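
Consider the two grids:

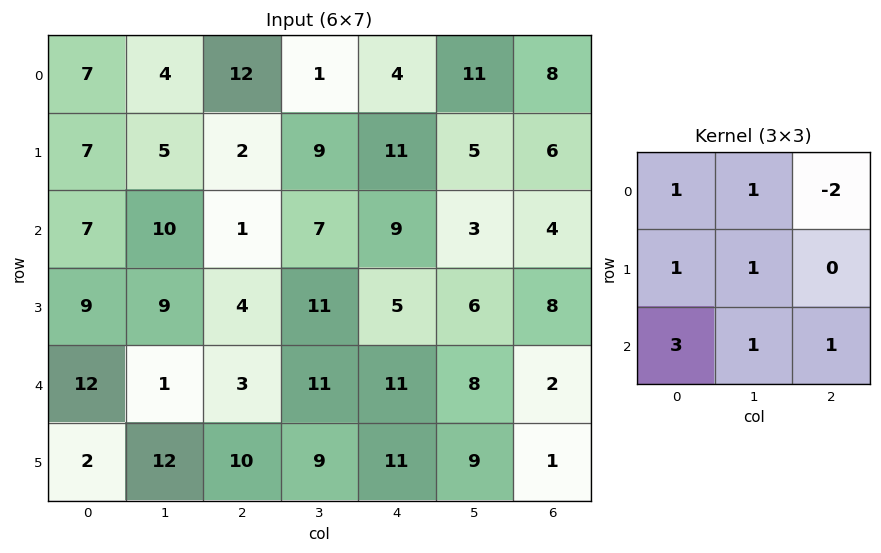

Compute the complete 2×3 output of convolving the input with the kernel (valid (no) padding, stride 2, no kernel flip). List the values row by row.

31 35 49
73 36 58

Output[0,0]: The receptive field on the input at this output position is [7 4 12 / 7 5 2 / 7 10 1]. Elementwise product with the kernel and sum: 7·1 + 4·1 + 12·-2 + 7·1 + 5·1 + 7·3 + 10·1 + 1·1.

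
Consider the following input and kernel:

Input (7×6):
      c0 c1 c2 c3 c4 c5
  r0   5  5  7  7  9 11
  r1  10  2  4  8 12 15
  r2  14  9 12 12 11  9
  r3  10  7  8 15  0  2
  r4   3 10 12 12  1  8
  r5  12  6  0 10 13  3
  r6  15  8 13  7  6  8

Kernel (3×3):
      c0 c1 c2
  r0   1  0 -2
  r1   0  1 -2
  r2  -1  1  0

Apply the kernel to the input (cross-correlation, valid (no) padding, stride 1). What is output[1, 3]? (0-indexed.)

The receptive field on the input at this output position is [8 12 15 / 12 11 9 / 15 0 2]. Elementwise product with the kernel and sum: 8·1 + 15·-2 + 11·1 + 9·-2 + 15·-1 + 0·1.

-44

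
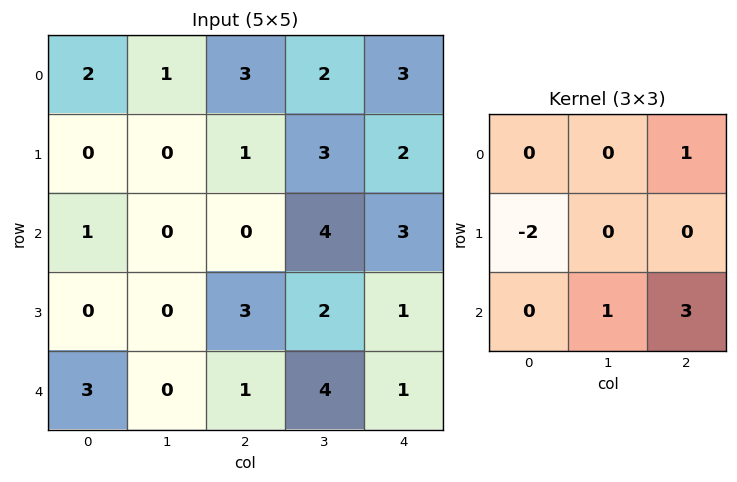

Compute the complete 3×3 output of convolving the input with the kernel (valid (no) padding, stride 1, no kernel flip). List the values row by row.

3 14 14
8 12 7
3 17 4

Output[0,0]: The receptive field on the input at this output position is [2 1 3 / 0 0 1 / 1 0 0]. Elementwise product with the kernel and sum: 3·1 + 0·-2 + 0·1 + 0·3.
Output[0,1]: The receptive field on the input at this output position is [1 3 2 / 0 1 3 / 0 0 4]. Elementwise product with the kernel and sum: 2·1 + 0·-2 + 0·1 + 4·3.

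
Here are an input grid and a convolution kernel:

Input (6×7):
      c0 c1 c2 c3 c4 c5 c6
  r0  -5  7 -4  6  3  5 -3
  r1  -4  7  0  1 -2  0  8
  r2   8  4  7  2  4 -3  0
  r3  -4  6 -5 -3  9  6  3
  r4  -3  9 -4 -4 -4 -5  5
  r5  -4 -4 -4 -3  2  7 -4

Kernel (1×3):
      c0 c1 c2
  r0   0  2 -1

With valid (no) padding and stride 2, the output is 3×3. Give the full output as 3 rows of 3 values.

Output[0,0]: The receptive field on the input at this output position is [-5 7 -4]. Elementwise product with the kernel and sum: 7·2 + -4·-1.
Output[0,1]: The receptive field on the input at this output position is [-4 6 3]. Elementwise product with the kernel and sum: 6·2 + 3·-1.

18 9 13
1 0 -6
22 -4 -15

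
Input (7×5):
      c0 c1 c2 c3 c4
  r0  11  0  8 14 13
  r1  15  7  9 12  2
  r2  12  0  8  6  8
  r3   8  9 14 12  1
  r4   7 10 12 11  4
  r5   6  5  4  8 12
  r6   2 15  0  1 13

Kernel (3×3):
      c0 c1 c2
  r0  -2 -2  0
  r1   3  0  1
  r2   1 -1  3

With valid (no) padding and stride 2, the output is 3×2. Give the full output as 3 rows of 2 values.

Output[0,0]: The receptive field on the input at this output position is [11 0 8 / 15 7 9 / 12 0 8]. Elementwise product with the kernel and sum: 11·-2 + 0·-2 + 15·3 + 9·1 + 12·1 + 0·-1 + 8·3.
Output[0,1]: The receptive field on the input at this output position is [8 14 13 / 9 12 2 / 8 6 8]. Elementwise product with the kernel and sum: 8·-2 + 14·-2 + 9·3 + 2·1 + 8·1 + 6·-1 + 8·3.

68 11
47 28
-25 16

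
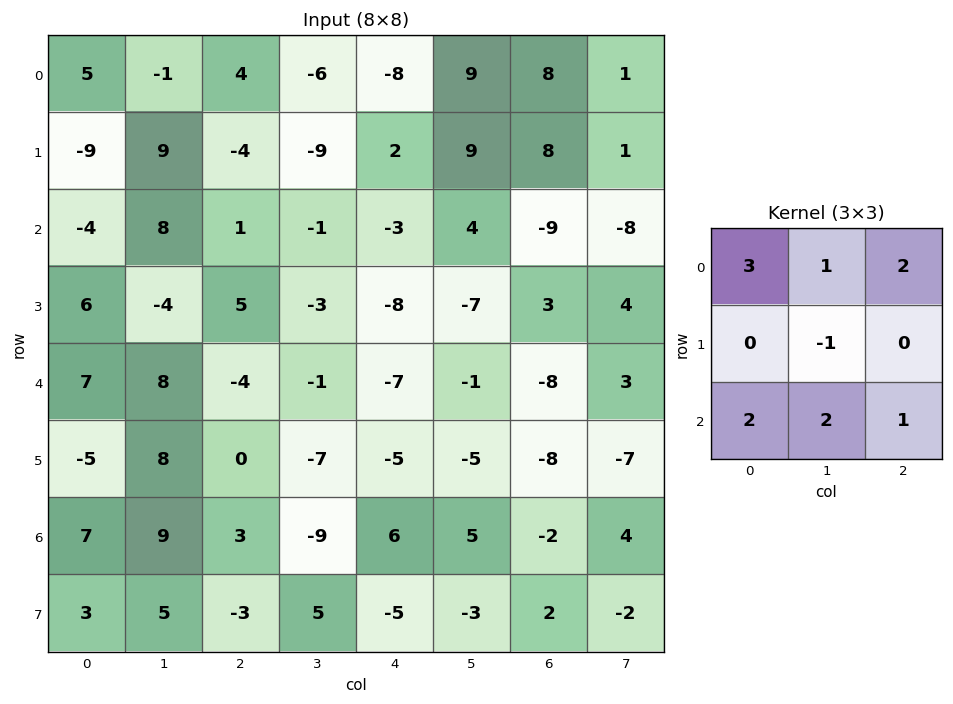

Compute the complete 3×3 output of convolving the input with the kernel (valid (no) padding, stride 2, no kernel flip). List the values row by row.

Output[0,0]: The receptive field on the input at this output position is [5 -1 4 / -9 9 -4 / -4 8 1]. Elementwise product with the kernel and sum: 5·3 + -1·1 + 4·2 + 9·-1 + -4·2 + 8·2 + 1·1.

22 -4 -15
28 -18 -40
48 -26 -13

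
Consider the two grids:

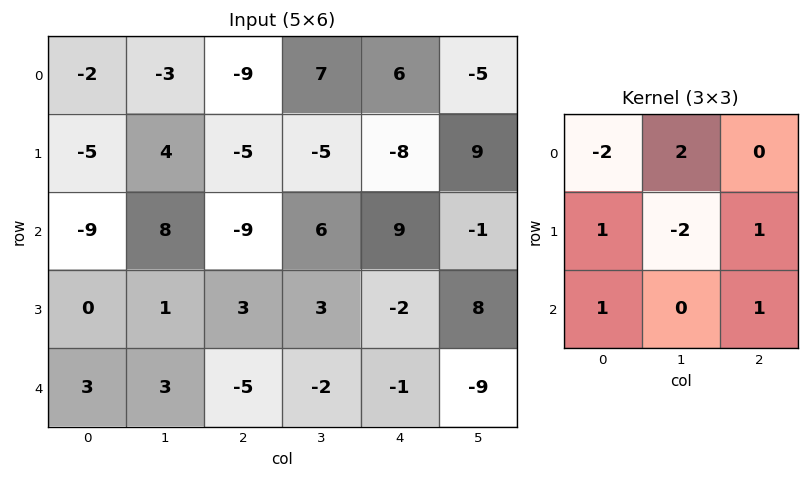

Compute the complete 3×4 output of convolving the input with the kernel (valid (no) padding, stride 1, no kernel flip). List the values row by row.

Output[0,0]: The receptive field on the input at this output position is [-2 -3 -9 / -5 4 -5 / -9 8 -9]. Elementwise product with the kernel and sum: -2·-2 + -3·2 + -5·1 + 4·-2 + -5·1 + -9·1 + -9·1.
Output[0,1]: The receptive field on the input at this output position is [-3 -9 7 / 4 -5 -5 / 8 -9 6]. Elementwise product with the kernel and sum: -3·-2 + -9·2 + 4·1 + -5·-2 + -5·1 + 8·1 + 6·1.

-38 11 29 23
-13 18 -11 -8
33 -35 19 10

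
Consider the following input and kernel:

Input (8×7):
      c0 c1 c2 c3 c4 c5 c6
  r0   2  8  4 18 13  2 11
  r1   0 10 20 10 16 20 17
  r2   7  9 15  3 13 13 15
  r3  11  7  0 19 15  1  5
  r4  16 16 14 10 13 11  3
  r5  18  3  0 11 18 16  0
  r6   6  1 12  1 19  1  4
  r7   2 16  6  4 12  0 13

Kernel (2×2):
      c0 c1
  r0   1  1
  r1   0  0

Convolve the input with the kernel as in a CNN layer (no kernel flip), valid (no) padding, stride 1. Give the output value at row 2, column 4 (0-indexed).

The receptive field on the input at this output position is [13 13 / 15 1]. Elementwise product with the kernel and sum: 13·1 + 13·1.

26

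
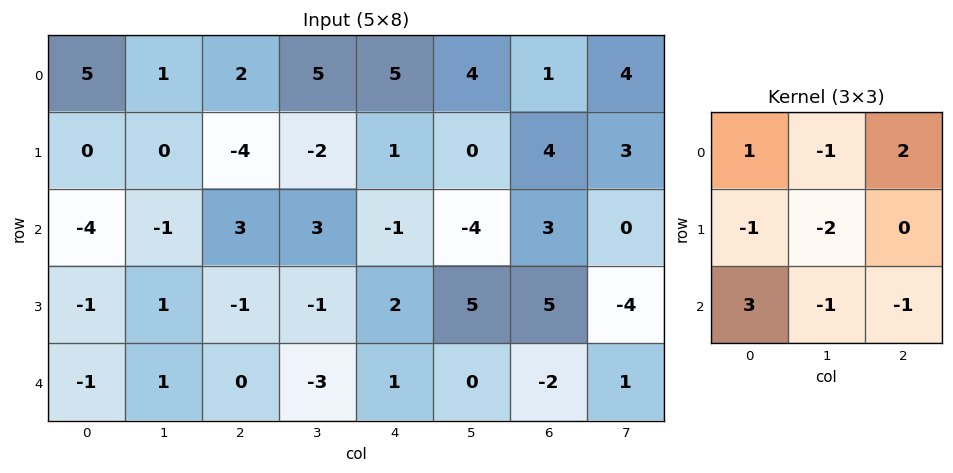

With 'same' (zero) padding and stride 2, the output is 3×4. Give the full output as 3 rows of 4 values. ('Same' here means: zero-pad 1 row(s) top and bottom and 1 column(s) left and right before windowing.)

Output[0,0]: The receptive field on the zero-padded input at this output position is [0 0 0 / 0 5 1 / 0 0 0]. Elementwise product with the kernel and sum: 0·1 + 0·-1 + 0·2 + 0·-1 + 5·-2 + 0·3 + 0·-1 + 0·-1.

-10 1 -22 -13
8 0 -14 14
5 -1 8 -4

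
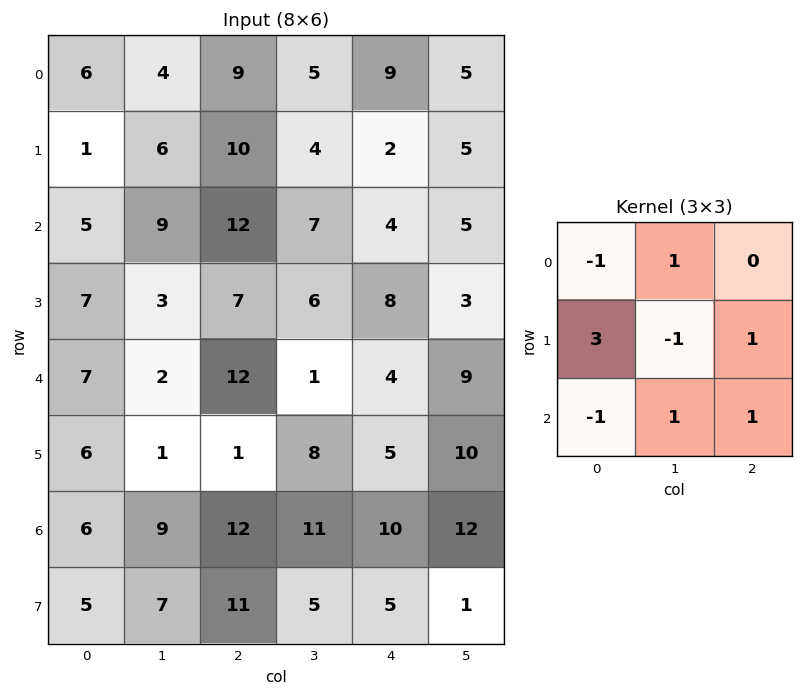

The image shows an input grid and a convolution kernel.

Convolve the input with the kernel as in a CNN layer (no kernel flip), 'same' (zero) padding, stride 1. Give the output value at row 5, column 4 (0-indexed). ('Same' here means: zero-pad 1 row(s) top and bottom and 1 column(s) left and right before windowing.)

The receptive field on the zero-padded input at this output position is [1 4 9 / 8 5 10 / 11 10 12]. Elementwise product with the kernel and sum: 1·-1 + 4·1 + 8·3 + 5·-1 + 10·1 + 11·-1 + 10·1 + 12·1.

43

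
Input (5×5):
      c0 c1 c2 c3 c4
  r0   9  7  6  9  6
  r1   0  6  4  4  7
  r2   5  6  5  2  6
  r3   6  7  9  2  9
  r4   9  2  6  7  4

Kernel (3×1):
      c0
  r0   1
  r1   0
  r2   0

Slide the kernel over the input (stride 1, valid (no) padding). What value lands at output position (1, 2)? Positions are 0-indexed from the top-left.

4

The receptive field on the input at this output position is [4 / 5 / 9]. Elementwise product with the kernel and sum: 4·1.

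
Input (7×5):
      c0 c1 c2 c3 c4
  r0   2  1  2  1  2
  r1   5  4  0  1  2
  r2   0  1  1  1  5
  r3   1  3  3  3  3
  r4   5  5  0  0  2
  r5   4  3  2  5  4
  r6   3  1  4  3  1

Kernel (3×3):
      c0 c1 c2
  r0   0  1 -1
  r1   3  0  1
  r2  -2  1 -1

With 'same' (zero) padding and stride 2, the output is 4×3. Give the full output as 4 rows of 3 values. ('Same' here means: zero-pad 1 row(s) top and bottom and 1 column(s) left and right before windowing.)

2 -5 3
0 -3 2
4 6 -3
2 3 13

Output[0,0]: The receptive field on the zero-padded input at this output position is [0 0 0 / 0 2 1 / 0 5 4]. Elementwise product with the kernel and sum: 0·1 + 0·-1 + 0·3 + 1·1 + 0·-2 + 5·1 + 4·-1.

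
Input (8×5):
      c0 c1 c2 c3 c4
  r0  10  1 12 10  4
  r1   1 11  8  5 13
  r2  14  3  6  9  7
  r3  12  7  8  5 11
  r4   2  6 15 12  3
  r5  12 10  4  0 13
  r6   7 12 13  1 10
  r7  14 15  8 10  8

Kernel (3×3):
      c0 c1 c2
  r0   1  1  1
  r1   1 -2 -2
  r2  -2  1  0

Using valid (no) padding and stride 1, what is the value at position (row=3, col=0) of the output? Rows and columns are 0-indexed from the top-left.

-27

The receptive field on the input at this output position is [12 7 8 / 2 6 15 / 12 10 4]. Elementwise product with the kernel and sum: 12·1 + 7·1 + 8·1 + 2·1 + 6·-2 + 15·-2 + 12·-2 + 10·1.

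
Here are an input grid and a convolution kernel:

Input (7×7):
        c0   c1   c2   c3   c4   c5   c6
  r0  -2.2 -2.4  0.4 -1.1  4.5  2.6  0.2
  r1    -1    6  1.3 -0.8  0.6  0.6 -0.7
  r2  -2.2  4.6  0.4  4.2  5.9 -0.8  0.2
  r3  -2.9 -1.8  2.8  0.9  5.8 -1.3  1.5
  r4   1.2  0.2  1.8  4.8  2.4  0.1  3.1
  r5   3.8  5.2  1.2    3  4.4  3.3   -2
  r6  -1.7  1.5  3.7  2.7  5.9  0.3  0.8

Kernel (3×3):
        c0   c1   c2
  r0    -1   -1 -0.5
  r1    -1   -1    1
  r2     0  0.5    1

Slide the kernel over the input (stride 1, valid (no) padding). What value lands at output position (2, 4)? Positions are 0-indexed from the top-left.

The receptive field on the input at this output position is [5.9 -0.8 0.2 / 5.8 -1.3 1.5 / 2.4 0.1 3.1]. Elementwise product with the kernel and sum: 5.9·-1 + -0.8·-1 + 0.2·-0.5 + 5.8·-1 + -1.3·-1 + 1.5·1 + 0.1·0.5 + 3.1·1.

-5.05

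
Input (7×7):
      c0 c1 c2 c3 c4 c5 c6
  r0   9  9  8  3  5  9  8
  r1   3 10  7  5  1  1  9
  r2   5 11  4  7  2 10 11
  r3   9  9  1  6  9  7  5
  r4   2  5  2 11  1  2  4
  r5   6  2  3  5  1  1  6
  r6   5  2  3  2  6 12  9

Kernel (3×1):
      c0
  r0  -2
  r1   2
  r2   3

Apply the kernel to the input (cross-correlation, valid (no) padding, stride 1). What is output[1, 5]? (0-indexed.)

The receptive field on the input at this output position is [1 / 10 / 7]. Elementwise product with the kernel and sum: 1·-2 + 10·2 + 7·3.

39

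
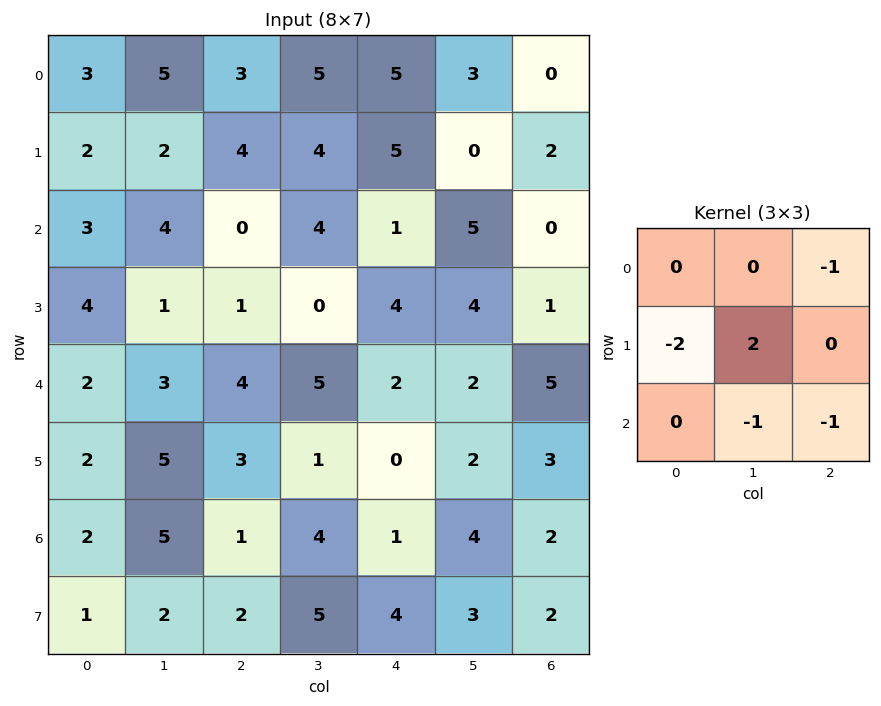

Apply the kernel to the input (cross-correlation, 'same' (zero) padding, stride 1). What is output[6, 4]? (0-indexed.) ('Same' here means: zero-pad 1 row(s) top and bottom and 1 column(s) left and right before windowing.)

-15

The receptive field on the zero-padded input at this output position is [1 0 2 / 4 1 4 / 5 4 3]. Elementwise product with the kernel and sum: 2·-1 + 4·-2 + 1·2 + 4·-1 + 3·-1.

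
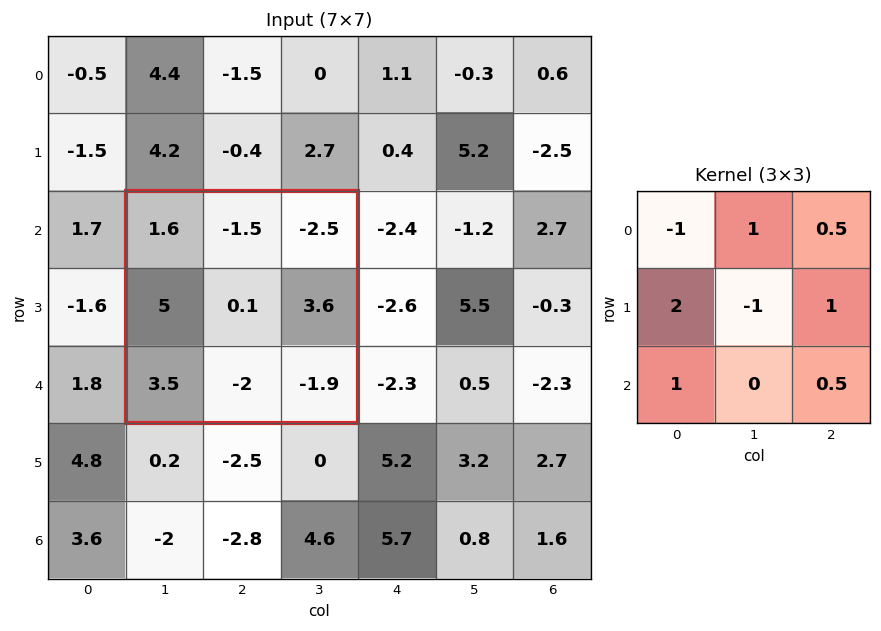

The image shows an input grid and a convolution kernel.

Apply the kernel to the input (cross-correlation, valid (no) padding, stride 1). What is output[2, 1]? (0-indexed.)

The receptive field on the input at this output position is [1.6 -1.5 -2.5 / 5 0.1 3.6 / 3.5 -2 -1.9]. Elementwise product with the kernel and sum: 1.6·-1 + -1.5·1 + -2.5·0.5 + 5·2 + 0.1·-1 + 3.6·1 + 3.5·1 + -1.9·0.5.

11.7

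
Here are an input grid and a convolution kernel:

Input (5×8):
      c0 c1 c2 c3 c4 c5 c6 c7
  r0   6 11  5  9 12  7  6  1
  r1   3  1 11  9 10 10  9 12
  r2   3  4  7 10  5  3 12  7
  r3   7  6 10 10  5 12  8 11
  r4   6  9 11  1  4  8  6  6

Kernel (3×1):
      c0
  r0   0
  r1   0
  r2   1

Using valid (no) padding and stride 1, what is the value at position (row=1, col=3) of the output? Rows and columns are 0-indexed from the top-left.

The receptive field on the input at this output position is [9 / 10 / 10]. Elementwise product with the kernel and sum: 10·1.

10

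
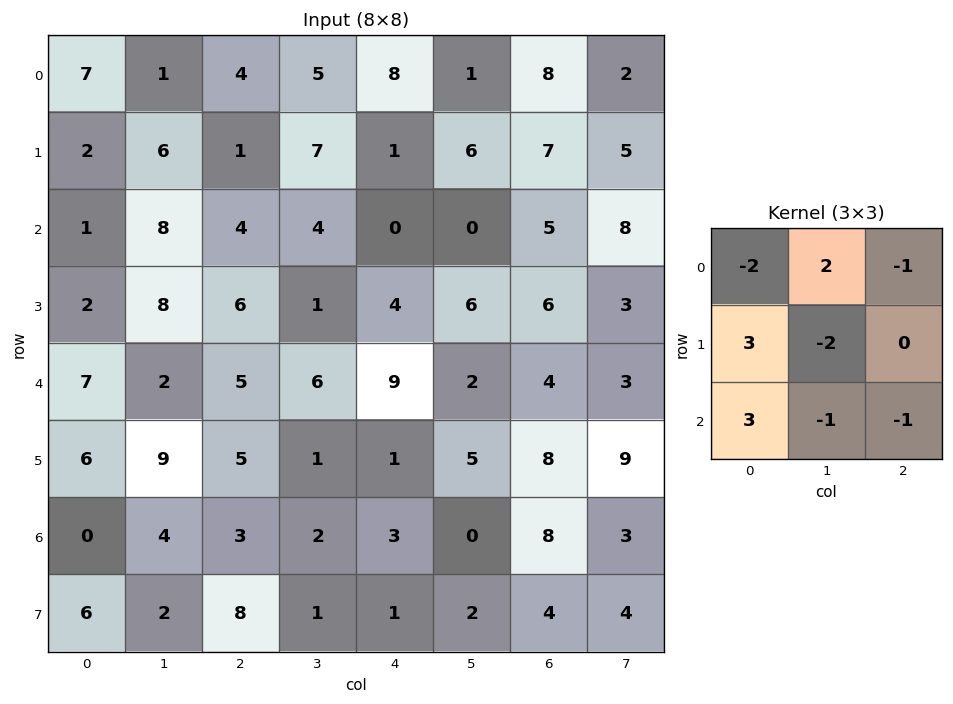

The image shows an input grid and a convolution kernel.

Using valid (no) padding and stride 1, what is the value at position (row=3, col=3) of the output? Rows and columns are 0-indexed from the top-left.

The receptive field on the input at this output position is [1 4 6 / 6 9 2 / 1 1 5]. Elementwise product with the kernel and sum: 1·-2 + 4·2 + 6·-1 + 6·3 + 9·-2 + 1·3 + 1·-1 + 5·-1.

-3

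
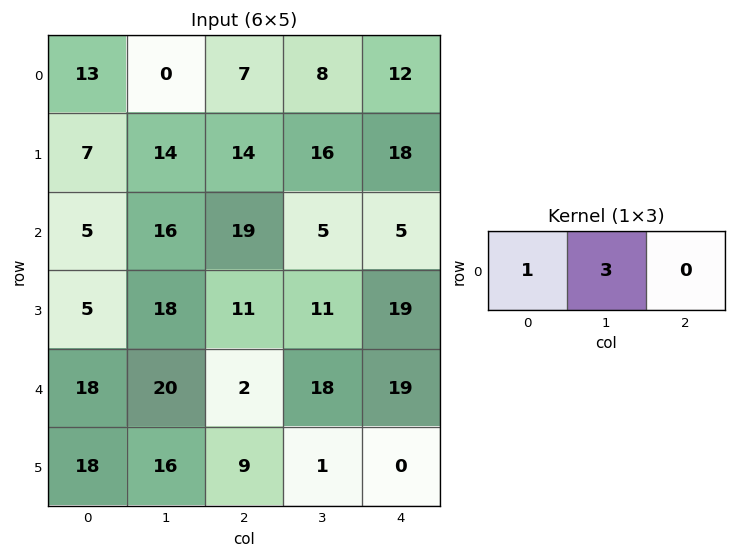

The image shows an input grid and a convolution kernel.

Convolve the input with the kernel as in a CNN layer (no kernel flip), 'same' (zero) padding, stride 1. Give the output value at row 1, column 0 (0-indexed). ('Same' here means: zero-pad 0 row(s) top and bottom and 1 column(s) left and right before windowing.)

21

The receptive field on the zero-padded input at this output position is [0 7 14]. Elementwise product with the kernel and sum: 0·1 + 7·3.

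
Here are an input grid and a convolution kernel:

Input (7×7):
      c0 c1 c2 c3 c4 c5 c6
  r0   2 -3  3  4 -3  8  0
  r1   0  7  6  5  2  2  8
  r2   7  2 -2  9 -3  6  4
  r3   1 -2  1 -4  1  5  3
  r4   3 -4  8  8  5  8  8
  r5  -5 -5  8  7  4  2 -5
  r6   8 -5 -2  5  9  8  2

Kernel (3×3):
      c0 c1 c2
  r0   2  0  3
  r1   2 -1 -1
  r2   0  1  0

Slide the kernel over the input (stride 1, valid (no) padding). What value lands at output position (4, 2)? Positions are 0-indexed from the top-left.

The receptive field on the input at this output position is [8 8 5 / 8 7 4 / -2 5 9]. Elementwise product with the kernel and sum: 8·2 + 5·3 + 8·2 + 7·-1 + 4·-1 + 5·1.

41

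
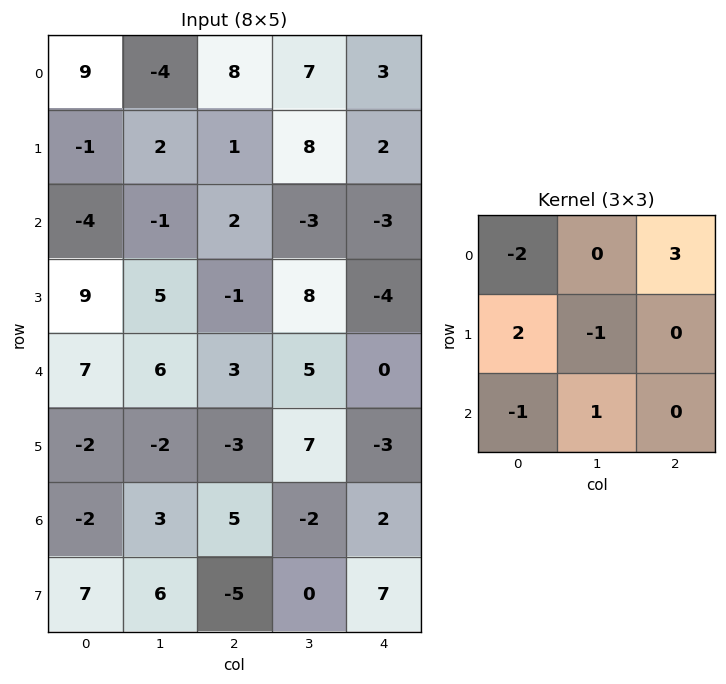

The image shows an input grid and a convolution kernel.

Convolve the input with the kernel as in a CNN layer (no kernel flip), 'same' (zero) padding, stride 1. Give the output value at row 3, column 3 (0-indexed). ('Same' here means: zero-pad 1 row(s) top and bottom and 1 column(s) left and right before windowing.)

-21

The receptive field on the zero-padded input at this output position is [2 -3 -3 / -1 8 -4 / 3 5 0]. Elementwise product with the kernel and sum: 2·-2 + -3·3 + -1·2 + 8·-1 + 3·-1 + 5·1.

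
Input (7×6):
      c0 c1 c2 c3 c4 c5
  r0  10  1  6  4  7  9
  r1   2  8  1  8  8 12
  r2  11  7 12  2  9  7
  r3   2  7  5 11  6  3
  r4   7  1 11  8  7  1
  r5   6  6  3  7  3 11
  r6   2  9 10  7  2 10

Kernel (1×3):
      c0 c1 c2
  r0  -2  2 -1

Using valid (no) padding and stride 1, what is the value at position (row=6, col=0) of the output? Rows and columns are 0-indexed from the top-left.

The receptive field on the input at this output position is [2 9 10]. Elementwise product with the kernel and sum: 2·-2 + 9·2 + 10·-1.

4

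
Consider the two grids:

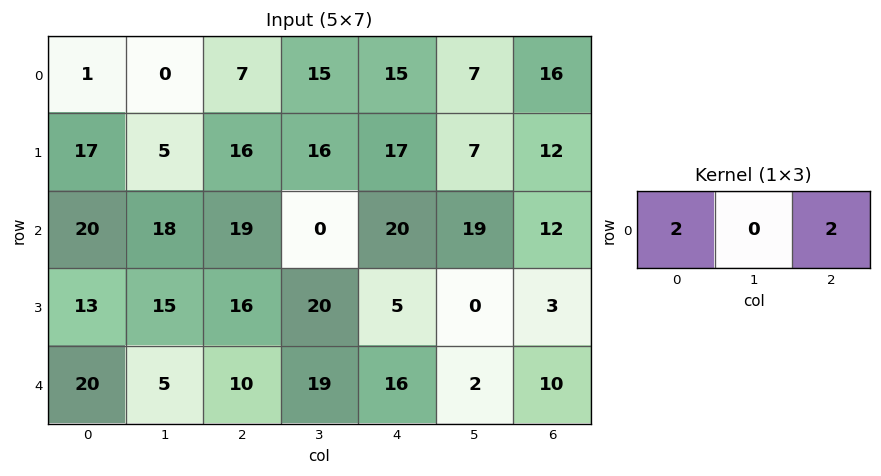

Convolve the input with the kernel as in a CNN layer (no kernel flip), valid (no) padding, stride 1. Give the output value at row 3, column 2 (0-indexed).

42

The receptive field on the input at this output position is [16 20 5]. Elementwise product with the kernel and sum: 16·2 + 5·2.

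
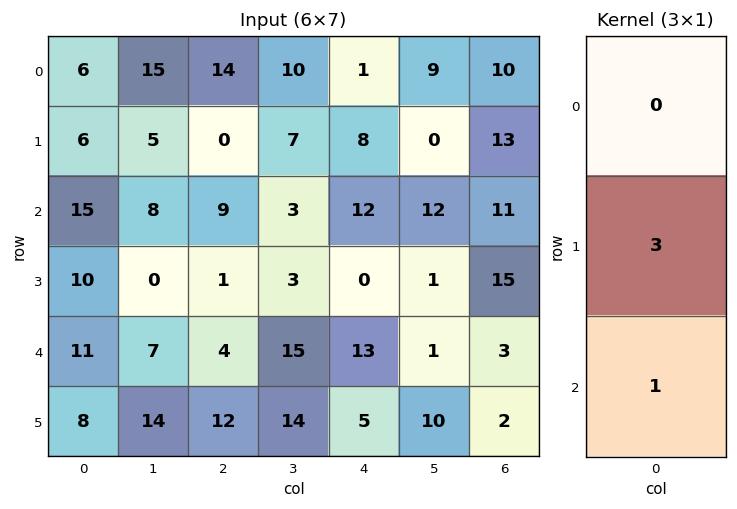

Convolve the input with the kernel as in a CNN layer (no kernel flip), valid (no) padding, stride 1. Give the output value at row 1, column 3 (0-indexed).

12

The receptive field on the input at this output position is [7 / 3 / 3]. Elementwise product with the kernel and sum: 3·3 + 3·1.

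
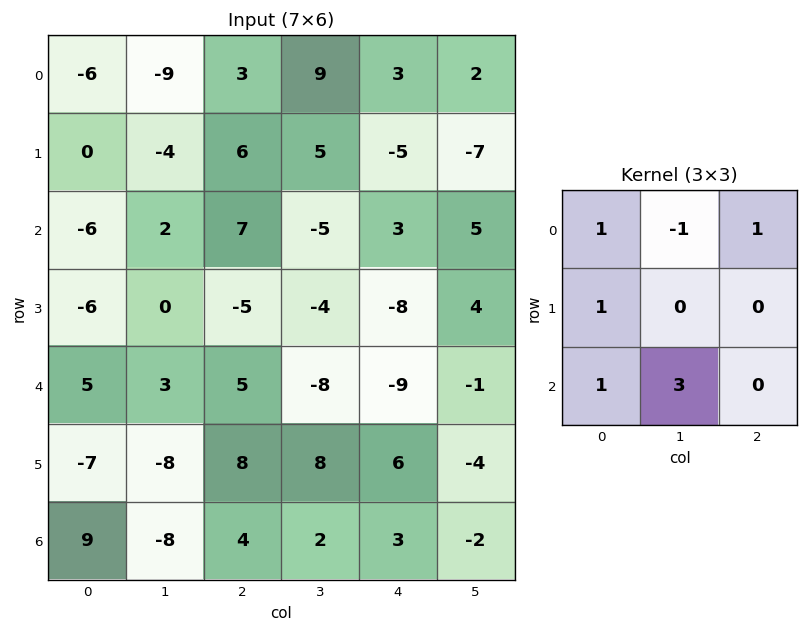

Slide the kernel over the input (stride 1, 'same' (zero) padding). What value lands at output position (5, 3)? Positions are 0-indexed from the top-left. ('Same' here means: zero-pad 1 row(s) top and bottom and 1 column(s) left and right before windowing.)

22

The receptive field on the zero-padded input at this output position is [5 -8 -9 / 8 8 6 / 4 2 3]. Elementwise product with the kernel and sum: 5·1 + -8·-1 + -9·1 + 8·1 + 4·1 + 2·3.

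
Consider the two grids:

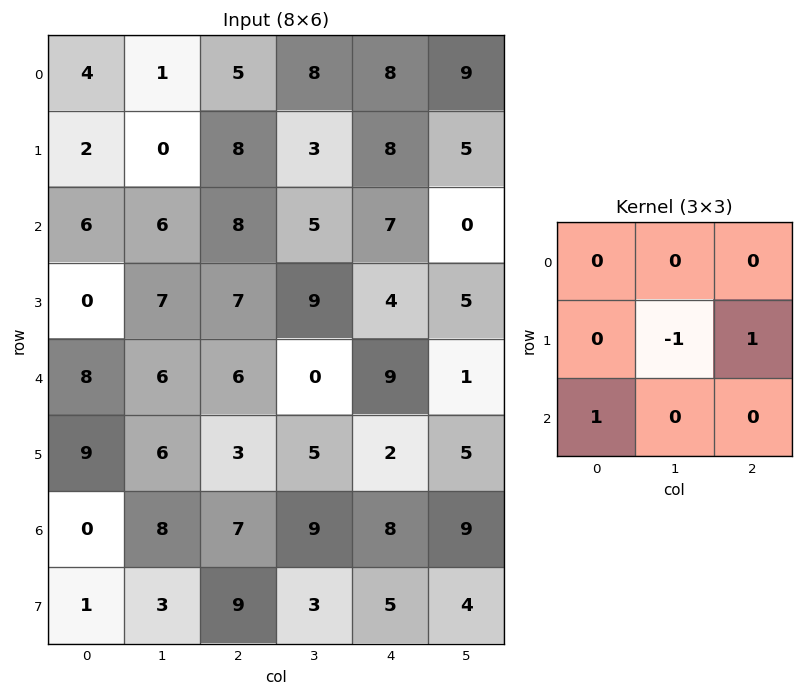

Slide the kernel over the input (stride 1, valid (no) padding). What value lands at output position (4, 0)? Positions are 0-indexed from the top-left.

-3

The receptive field on the input at this output position is [8 6 6 / 9 6 3 / 0 8 7]. Elementwise product with the kernel and sum: 6·-1 + 3·1 + 0·1.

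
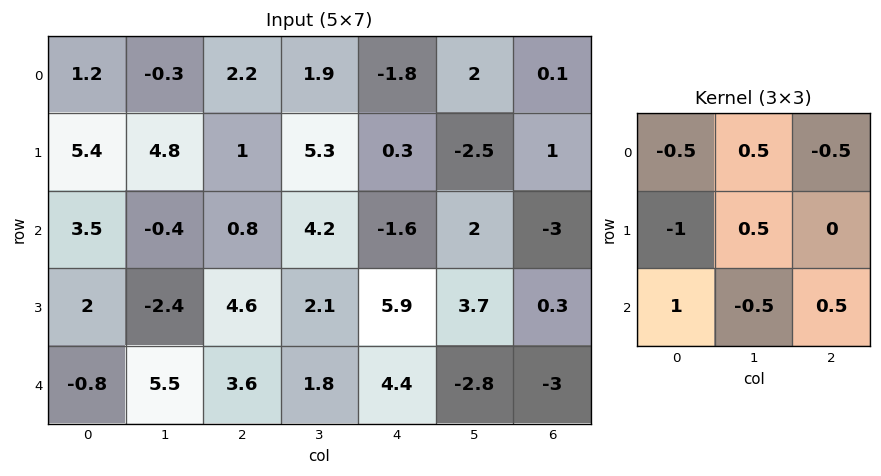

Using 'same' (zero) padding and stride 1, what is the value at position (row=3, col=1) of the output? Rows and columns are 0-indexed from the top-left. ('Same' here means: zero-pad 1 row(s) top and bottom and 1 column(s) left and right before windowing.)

The receptive field on the zero-padded input at this output position is [3.5 -0.4 0.8 / 2 -2.4 4.6 / -0.8 5.5 3.6]. Elementwise product with the kernel and sum: 3.5·-0.5 + -0.4·0.5 + 0.8·-0.5 + 2·-1 + -2.4·0.5 + -0.8·1 + 5.5·-0.5 + 3.6·0.5.

-7.3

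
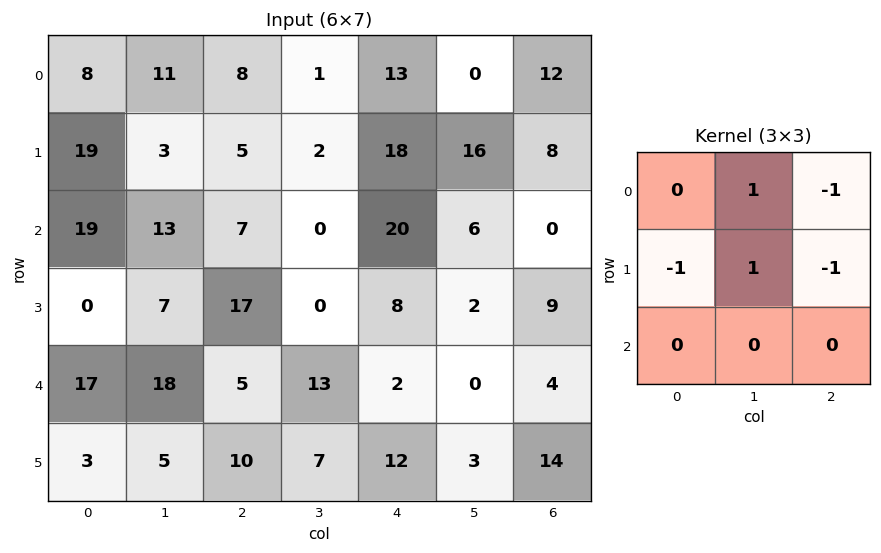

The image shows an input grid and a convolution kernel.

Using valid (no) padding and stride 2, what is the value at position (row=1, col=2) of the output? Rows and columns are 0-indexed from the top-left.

The receptive field on the input at this output position is [20 6 0 / 8 2 9 / 2 0 4]. Elementwise product with the kernel and sum: 6·1 + 0·-1 + 8·-1 + 2·1 + 9·-1.

-9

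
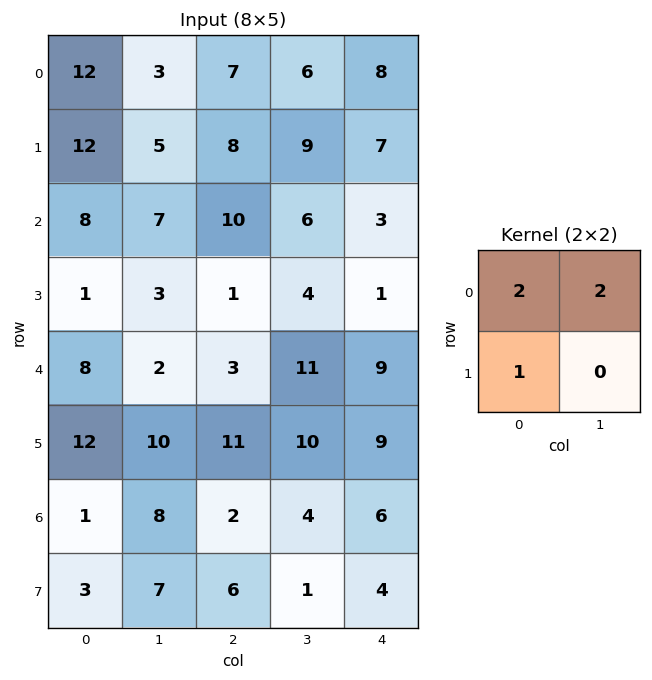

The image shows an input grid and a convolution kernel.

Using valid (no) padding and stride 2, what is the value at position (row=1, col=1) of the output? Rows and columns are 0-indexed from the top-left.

33

The receptive field on the input at this output position is [10 6 / 1 4]. Elementwise product with the kernel and sum: 10·2 + 6·2 + 1·1.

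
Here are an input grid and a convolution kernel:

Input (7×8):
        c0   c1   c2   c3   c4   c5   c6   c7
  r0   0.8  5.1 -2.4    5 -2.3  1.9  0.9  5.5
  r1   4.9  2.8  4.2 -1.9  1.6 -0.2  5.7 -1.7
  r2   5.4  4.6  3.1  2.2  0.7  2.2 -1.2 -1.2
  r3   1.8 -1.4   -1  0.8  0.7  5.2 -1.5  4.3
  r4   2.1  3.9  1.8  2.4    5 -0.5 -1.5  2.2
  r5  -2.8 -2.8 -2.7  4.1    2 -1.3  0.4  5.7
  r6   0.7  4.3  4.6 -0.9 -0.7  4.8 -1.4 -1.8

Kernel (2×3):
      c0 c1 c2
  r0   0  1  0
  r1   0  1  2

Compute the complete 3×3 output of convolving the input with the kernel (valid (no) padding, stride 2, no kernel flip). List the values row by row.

Output[0,0]: The receptive field on the input at this output position is [0.8 5.1 -2.4 / 4.9 2.8 4.2]. Elementwise product with the kernel and sum: 5.1·1 + 2.8·1 + 4.2·2.

16.3 6.3 13.1
1.2 4.4 4.4
-4.3 10.5 -1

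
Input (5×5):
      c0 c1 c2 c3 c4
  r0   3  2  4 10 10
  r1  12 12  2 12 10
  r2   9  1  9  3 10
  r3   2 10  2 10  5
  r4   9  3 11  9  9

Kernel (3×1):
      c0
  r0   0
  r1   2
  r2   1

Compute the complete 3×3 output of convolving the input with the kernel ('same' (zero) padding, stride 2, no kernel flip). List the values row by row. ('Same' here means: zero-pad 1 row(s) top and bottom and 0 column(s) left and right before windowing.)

18 10 30
20 20 25
18 22 18

Output[0,0]: The receptive field on the zero-padded input at this output position is [0 / 3 / 12]. Elementwise product with the kernel and sum: 3·2 + 12·1.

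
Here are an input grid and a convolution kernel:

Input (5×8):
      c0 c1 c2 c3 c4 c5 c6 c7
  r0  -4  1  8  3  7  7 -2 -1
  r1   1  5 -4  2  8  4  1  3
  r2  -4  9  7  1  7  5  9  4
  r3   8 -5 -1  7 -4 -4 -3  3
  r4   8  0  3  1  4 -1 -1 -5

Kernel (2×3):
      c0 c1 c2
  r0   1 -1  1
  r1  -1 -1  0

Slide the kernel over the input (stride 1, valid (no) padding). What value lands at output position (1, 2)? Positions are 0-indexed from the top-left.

The receptive field on the input at this output position is [-4 2 8 / 7 1 7]. Elementwise product with the kernel and sum: -4·1 + 2·-1 + 8·1 + 7·-1 + 1·-1.

-6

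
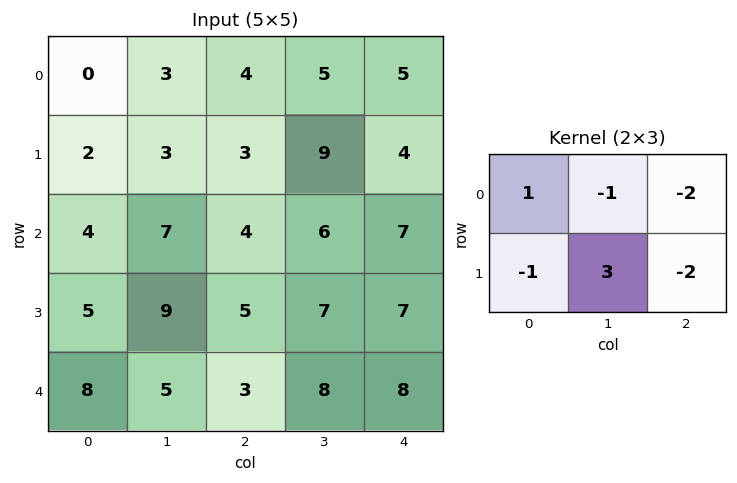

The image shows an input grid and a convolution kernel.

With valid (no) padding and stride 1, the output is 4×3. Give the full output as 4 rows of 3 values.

-10 -23 5
2 -25 -14
1 -17 -14
-13 -22 -11

Output[0,0]: The receptive field on the input at this output position is [0 3 4 / 2 3 3]. Elementwise product with the kernel and sum: 0·1 + 3·-1 + 4·-2 + 2·-1 + 3·3 + 3·-2.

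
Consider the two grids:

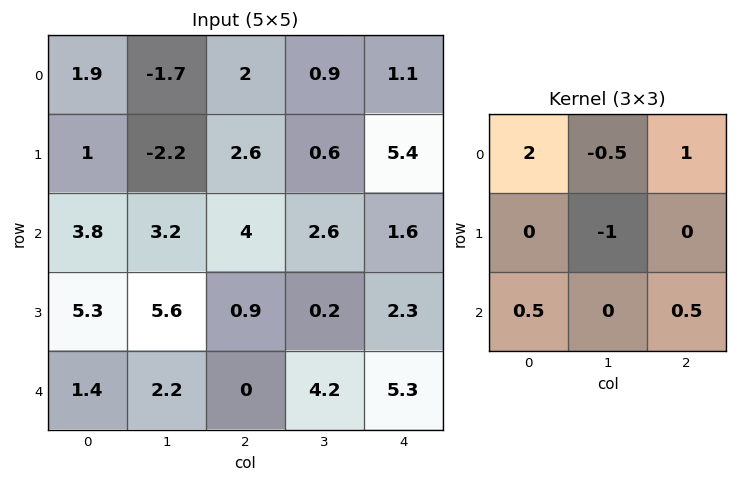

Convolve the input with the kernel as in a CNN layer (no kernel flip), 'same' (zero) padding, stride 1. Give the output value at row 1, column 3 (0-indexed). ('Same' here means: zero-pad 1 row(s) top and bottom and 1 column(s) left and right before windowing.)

6.85

The receptive field on the zero-padded input at this output position is [2 0.9 1.1 / 2.6 0.6 5.4 / 4 2.6 1.6]. Elementwise product with the kernel and sum: 2·2 + 0.9·-0.5 + 1.1·1 + 0.6·-1 + 4·0.5 + 1.6·0.5.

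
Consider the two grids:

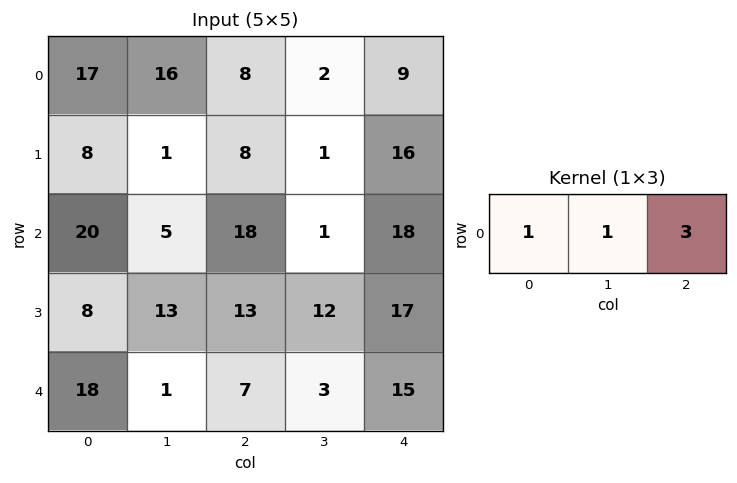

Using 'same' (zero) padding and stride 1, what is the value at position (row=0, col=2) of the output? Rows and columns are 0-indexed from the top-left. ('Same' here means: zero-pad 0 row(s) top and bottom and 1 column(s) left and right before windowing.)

30

The receptive field on the zero-padded input at this output position is [16 8 2]. Elementwise product with the kernel and sum: 16·1 + 8·1 + 2·3.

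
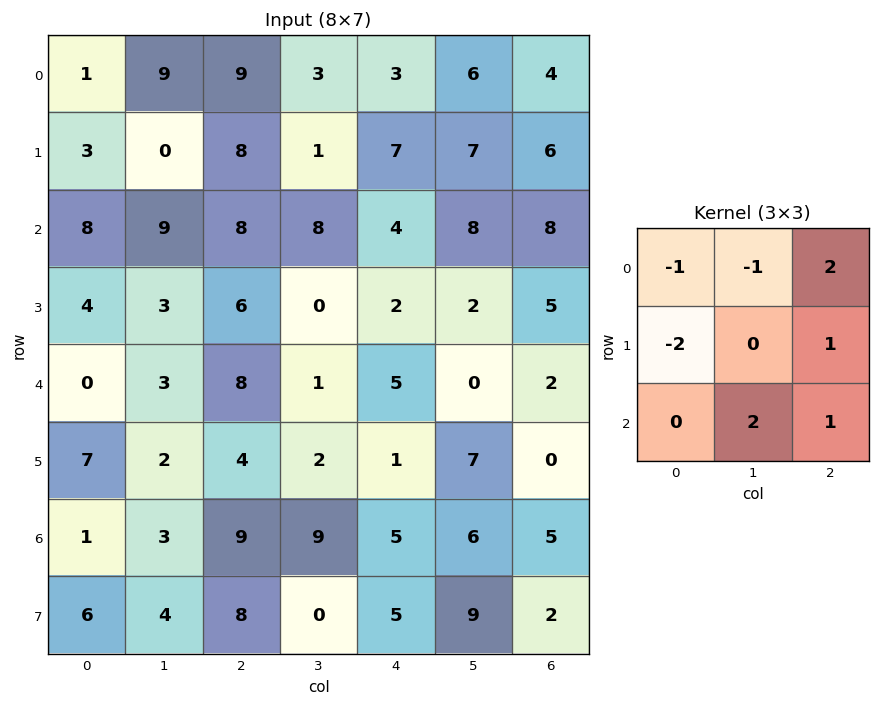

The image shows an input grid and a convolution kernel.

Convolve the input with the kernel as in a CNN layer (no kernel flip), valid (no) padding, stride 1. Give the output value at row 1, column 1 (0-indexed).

-4

The receptive field on the input at this output position is [0 8 1 / 9 8 8 / 3 6 0]. Elementwise product with the kernel and sum: 0·-1 + 8·-1 + 1·2 + 9·-2 + 8·1 + 6·2 + 0·1.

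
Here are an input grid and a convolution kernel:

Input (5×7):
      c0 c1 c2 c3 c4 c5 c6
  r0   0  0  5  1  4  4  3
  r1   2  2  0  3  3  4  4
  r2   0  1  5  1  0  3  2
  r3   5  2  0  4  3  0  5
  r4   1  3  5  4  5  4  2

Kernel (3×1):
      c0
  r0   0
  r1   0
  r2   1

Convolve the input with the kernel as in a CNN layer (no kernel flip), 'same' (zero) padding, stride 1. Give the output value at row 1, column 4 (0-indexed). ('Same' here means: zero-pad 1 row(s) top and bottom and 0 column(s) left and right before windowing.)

The receptive field on the zero-padded input at this output position is [4 / 3 / 0]. Elementwise product with the kernel and sum: 0·1.

0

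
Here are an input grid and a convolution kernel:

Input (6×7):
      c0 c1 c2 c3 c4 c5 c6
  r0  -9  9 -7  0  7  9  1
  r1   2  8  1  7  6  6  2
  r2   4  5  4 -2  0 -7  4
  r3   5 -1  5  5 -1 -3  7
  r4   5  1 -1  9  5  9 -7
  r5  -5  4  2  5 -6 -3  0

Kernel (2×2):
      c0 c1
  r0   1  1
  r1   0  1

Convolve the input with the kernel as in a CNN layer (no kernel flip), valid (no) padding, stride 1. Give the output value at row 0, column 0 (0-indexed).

8

The receptive field on the input at this output position is [-9 9 / 2 8]. Elementwise product with the kernel and sum: -9·1 + 9·1 + 8·1.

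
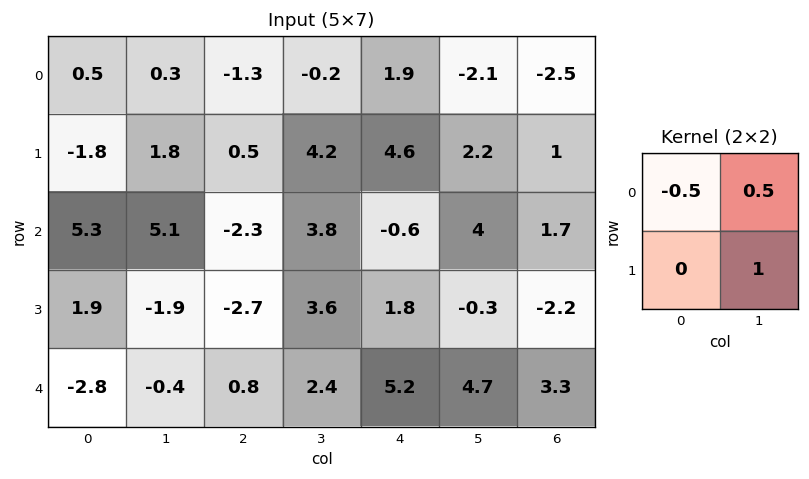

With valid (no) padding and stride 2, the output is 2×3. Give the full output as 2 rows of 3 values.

Output[0,0]: The receptive field on the input at this output position is [0.5 0.3 / -1.8 1.8]. Elementwise product with the kernel and sum: 0.5·-0.5 + 0.3·0.5 + 1.8·1.
Output[0,1]: The receptive field on the input at this output position is [-1.3 -0.2 / 0.5 4.2]. Elementwise product with the kernel and sum: -1.3·-0.5 + -0.2·0.5 + 4.2·1.

1.7 4.75 0.2
-2 6.65 2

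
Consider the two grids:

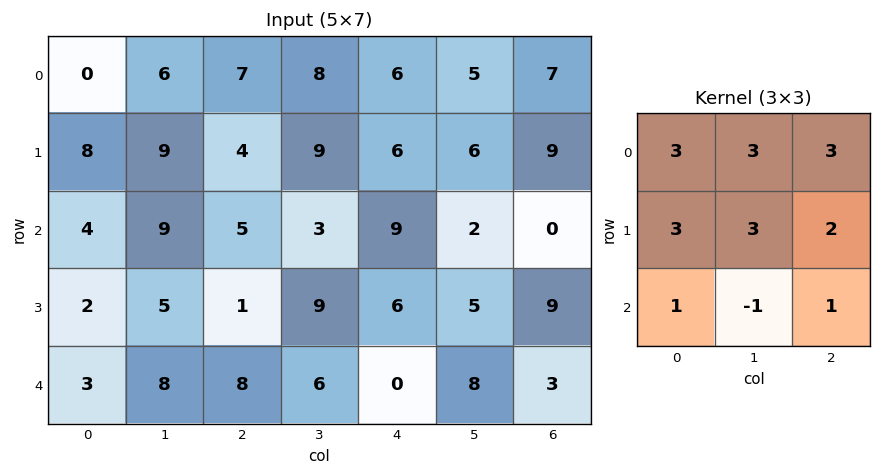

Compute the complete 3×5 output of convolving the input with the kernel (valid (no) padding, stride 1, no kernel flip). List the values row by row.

Output[0,0]: The receptive field on the input at this output position is [0 6 7 / 8 9 4 / 4 9 5]. Elementwise product with the kernel and sum: 0·3 + 6·3 + 7·3 + 8·3 + 9·3 + 4·2 + 4·1 + 9·-1 + 5·1.

98 127 125 110 115
110 127 97 111 106
80 93 95 111 79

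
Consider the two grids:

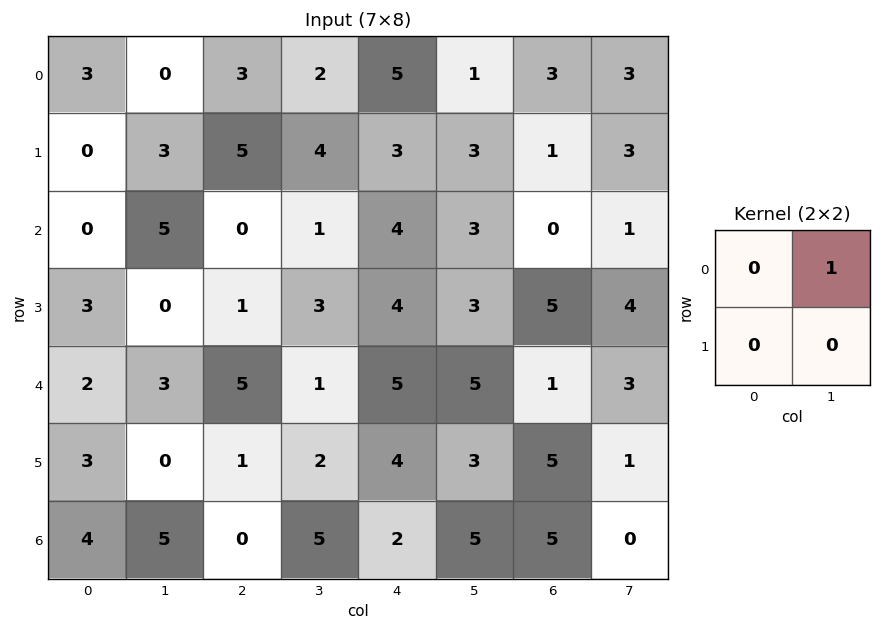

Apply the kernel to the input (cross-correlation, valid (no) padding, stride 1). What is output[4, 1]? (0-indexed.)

5

The receptive field on the input at this output position is [3 5 / 0 1]. Elementwise product with the kernel and sum: 5·1.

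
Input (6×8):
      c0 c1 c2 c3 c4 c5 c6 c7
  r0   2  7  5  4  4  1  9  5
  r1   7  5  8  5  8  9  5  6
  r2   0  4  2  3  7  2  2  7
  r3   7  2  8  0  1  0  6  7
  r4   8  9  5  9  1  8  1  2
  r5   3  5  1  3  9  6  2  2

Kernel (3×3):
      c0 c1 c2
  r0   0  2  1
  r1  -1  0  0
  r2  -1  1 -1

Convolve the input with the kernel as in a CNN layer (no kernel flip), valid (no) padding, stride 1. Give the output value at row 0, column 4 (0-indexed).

-4

The receptive field on the input at this output position is [4 1 9 / 8 9 5 / 7 2 2]. Elementwise product with the kernel and sum: 1·2 + 9·1 + 8·-1 + 7·-1 + 2·1 + 2·-1.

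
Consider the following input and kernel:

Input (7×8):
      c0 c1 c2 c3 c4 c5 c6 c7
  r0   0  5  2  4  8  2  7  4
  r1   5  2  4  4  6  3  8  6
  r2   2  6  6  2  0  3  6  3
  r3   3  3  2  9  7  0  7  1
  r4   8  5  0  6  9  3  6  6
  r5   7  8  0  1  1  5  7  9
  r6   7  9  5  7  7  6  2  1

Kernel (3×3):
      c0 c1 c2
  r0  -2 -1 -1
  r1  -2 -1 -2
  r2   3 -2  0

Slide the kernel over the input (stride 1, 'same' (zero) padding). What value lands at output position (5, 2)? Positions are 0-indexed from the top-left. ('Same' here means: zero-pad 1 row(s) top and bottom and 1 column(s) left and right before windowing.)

The receptive field on the zero-padded input at this output position is [5 0 6 / 8 0 1 / 9 5 7]. Elementwise product with the kernel and sum: 5·-2 + 0·-1 + 6·-1 + 8·-2 + 0·-1 + 1·-2 + 9·3 + 5·-2.

-17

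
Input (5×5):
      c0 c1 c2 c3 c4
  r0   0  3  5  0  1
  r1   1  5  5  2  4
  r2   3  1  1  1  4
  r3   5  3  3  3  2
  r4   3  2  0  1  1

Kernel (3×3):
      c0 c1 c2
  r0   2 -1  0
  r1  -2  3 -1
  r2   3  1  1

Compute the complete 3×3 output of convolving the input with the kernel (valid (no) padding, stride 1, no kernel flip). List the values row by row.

Output[0,0]: The receptive field on the input at this output position is [0 3 5 / 1 5 5 / 3 1 1]. Elementwise product with the kernel and sum: 0·2 + 3·-1 + 1·-2 + 5·3 + 5·-1 + 3·3 + 1·1 + 1·1.
Output[0,1]: The receptive field on the input at this output position is [3 5 0 / 5 5 2 / 1 1 1]. Elementwise product with the kernel and sum: 3·2 + 5·-1 + 5·-2 + 5·3 + 2·-1 + 1·3 + 1·1 + 1·1.

16 9 10
14 20 19
12 8 4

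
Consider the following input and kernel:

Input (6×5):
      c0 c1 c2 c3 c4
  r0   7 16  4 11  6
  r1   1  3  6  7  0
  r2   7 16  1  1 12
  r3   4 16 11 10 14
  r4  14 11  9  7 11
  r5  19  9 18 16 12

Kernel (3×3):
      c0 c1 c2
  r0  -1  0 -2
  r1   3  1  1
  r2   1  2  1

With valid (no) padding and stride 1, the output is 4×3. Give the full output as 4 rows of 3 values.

Output[0,0]: The receptive field on the input at this output position is [7 16 4 / 1 3 6 / 7 16 1]. Elementwise product with the kernel and sum: 7·-1 + 4·-2 + 1·3 + 3·1 + 6·1 + 7·1 + 16·2 + 1·1.
Output[0,1]: The receptive field on the input at this output position is [16 4 11 / 3 6 7 / 16 1 1]. Elementwise product with the kernel and sum: 16·-1 + 11·-2 + 3·3 + 6·1 + 7·1 + 16·1 + 1·2 + 1·1.

37 3 24
72 81 55
75 87 66
91 74 68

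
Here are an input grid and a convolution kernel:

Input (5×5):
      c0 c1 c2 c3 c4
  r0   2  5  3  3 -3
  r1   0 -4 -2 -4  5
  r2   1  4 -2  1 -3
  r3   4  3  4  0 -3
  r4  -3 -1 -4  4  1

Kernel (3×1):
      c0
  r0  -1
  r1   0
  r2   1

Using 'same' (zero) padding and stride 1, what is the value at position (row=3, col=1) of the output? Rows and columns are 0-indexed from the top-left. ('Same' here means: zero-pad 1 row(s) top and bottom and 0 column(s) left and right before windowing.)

The receptive field on the zero-padded input at this output position is [4 / 3 / -1]. Elementwise product with the kernel and sum: 4·-1 + -1·1.

-5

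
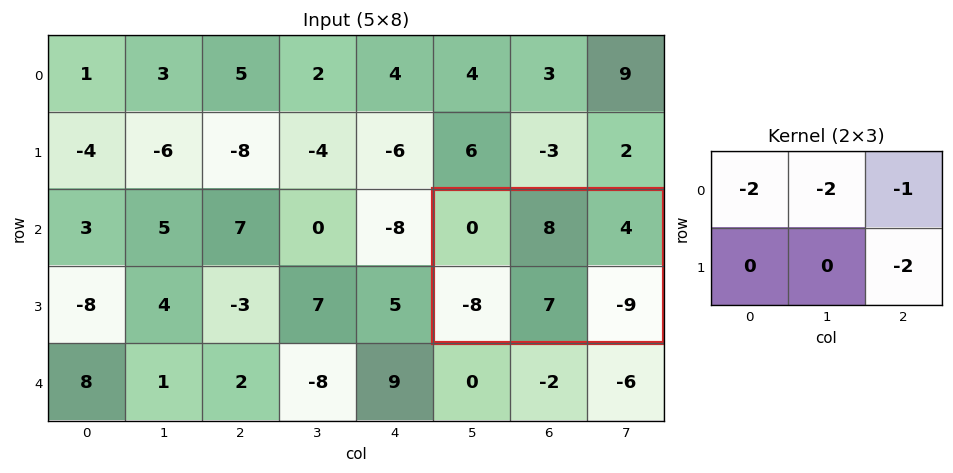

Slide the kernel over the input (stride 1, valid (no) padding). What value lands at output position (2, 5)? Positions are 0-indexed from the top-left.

The receptive field on the input at this output position is [0 8 4 / -8 7 -9]. Elementwise product with the kernel and sum: 0·-2 + 8·-2 + 4·-1 + -9·-2.

-2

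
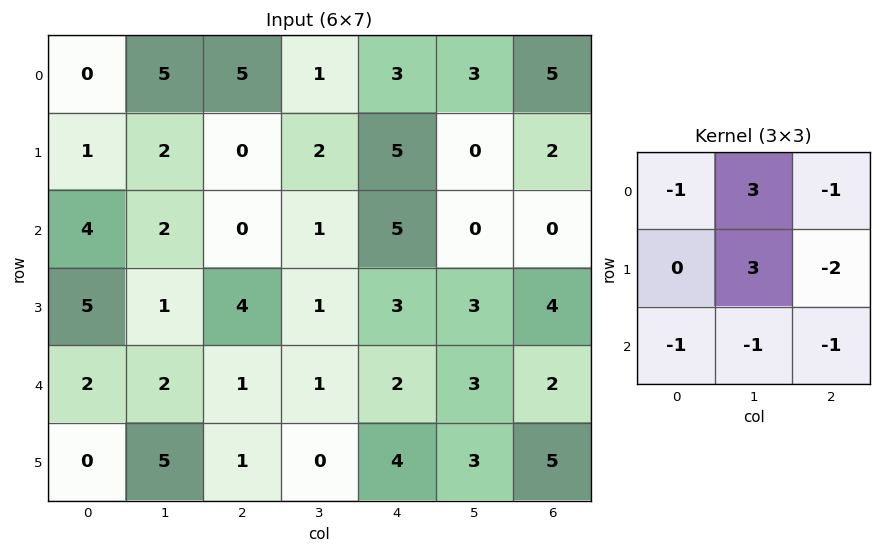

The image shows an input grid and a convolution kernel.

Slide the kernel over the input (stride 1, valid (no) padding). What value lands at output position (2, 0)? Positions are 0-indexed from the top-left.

The receptive field on the input at this output position is [4 2 0 / 5 1 4 / 2 2 1]. Elementwise product with the kernel and sum: 4·-1 + 2·3 + 0·-1 + 1·3 + 4·-2 + 2·-1 + 2·-1 + 1·-1.

-8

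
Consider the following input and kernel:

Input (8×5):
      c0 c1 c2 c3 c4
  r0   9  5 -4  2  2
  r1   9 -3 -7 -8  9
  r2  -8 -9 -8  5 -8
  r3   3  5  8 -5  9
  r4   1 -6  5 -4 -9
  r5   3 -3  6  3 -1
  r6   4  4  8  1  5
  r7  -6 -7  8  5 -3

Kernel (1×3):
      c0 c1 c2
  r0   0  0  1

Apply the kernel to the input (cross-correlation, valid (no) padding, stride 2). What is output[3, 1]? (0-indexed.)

5

The receptive field on the input at this output position is [8 1 5]. Elementwise product with the kernel and sum: 5·1.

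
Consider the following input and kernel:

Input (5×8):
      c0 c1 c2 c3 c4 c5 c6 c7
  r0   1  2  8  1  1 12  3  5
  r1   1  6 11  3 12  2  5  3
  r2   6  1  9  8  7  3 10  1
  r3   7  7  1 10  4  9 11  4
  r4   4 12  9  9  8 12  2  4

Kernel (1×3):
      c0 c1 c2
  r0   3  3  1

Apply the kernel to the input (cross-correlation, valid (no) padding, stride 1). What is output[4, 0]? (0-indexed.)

The receptive field on the input at this output position is [4 12 9]. Elementwise product with the kernel and sum: 4·3 + 12·3 + 9·1.

57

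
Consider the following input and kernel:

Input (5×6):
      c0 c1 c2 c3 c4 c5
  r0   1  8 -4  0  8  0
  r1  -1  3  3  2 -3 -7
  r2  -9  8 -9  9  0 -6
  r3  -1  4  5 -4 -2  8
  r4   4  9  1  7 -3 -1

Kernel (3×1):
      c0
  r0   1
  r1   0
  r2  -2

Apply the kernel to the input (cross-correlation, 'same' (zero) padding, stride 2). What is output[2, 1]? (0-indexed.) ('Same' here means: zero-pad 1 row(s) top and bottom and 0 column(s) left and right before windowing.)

5

The receptive field on the zero-padded input at this output position is [5 / 1 / 0]. Elementwise product with the kernel and sum: 5·1 + 0·-2.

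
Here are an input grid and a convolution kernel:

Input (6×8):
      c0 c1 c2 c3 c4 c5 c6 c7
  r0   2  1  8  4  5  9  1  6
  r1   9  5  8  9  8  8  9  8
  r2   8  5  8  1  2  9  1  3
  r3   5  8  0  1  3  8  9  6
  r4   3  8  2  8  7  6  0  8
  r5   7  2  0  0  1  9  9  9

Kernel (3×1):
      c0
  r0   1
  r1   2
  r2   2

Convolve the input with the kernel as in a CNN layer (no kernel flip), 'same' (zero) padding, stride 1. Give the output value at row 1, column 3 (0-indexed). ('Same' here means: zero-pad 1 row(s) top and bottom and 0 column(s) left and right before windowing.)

24

The receptive field on the zero-padded input at this output position is [4 / 9 / 1]. Elementwise product with the kernel and sum: 4·1 + 9·2 + 1·2.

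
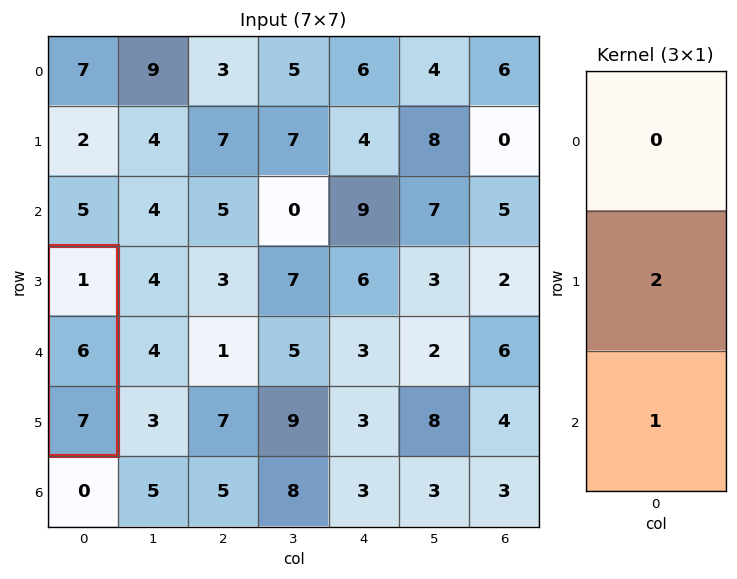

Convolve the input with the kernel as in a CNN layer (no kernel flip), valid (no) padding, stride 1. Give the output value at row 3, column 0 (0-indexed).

19

The receptive field on the input at this output position is [1 / 6 / 7]. Elementwise product with the kernel and sum: 6·2 + 7·1.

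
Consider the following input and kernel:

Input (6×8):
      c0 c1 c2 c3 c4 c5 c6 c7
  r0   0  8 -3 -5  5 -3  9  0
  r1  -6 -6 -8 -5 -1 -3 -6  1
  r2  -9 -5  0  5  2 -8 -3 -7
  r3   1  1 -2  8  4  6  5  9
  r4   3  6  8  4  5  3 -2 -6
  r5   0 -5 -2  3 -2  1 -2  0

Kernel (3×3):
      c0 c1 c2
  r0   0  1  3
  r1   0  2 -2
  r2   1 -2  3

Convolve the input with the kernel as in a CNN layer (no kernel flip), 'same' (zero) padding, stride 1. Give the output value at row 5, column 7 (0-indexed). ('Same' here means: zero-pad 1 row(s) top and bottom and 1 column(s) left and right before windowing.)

-6

The receptive field on the zero-padded input at this output position is [-2 -6 0 / -2 0 0 / 0 0 0]. Elementwise product with the kernel and sum: -6·1 + 0·3 + 0·2 + 0·-2 + 0·1 + 0·-2 + 0·3.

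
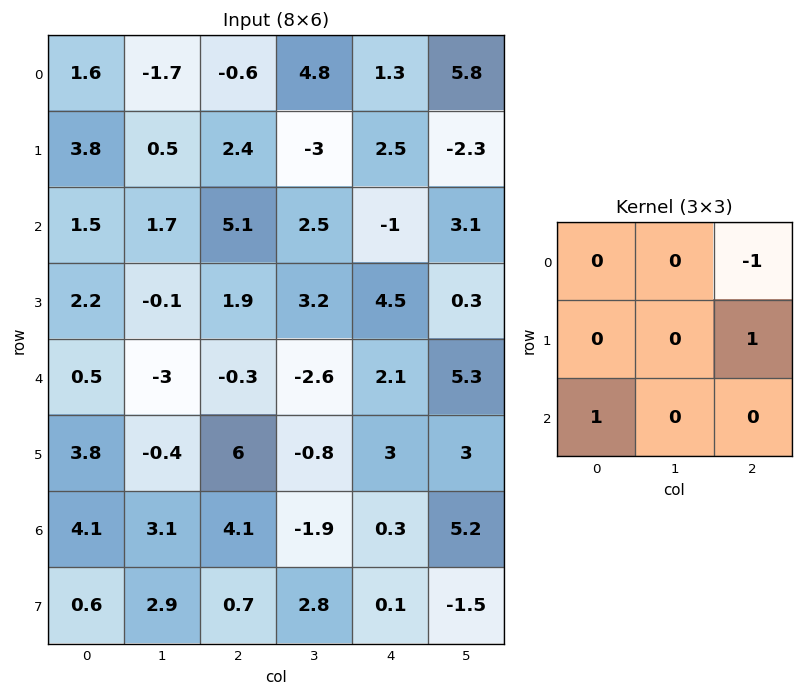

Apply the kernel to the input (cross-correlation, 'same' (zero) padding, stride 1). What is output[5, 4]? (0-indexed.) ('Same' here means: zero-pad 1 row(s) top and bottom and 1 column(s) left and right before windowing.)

The receptive field on the zero-padded input at this output position is [-2.6 2.1 5.3 / -0.8 3 3 / -1.9 0.3 5.2]. Elementwise product with the kernel and sum: 5.3·-1 + 3·1 + -1.9·1.

-4.2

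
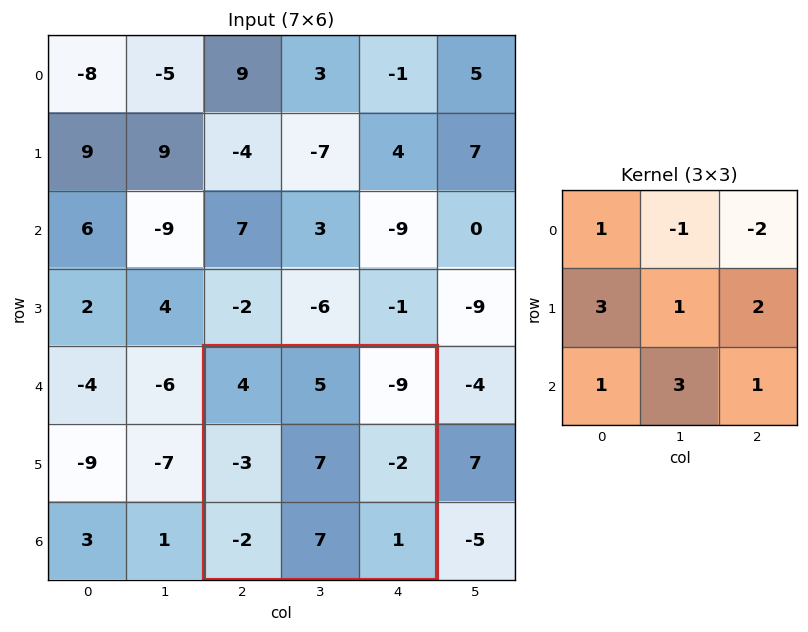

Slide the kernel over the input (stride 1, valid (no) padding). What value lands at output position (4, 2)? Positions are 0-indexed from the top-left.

The receptive field on the input at this output position is [4 5 -9 / -3 7 -2 / -2 7 1]. Elementwise product with the kernel and sum: 4·1 + 5·-1 + -9·-2 + -3·3 + 7·1 + -2·2 + -2·1 + 7·3 + 1·1.

31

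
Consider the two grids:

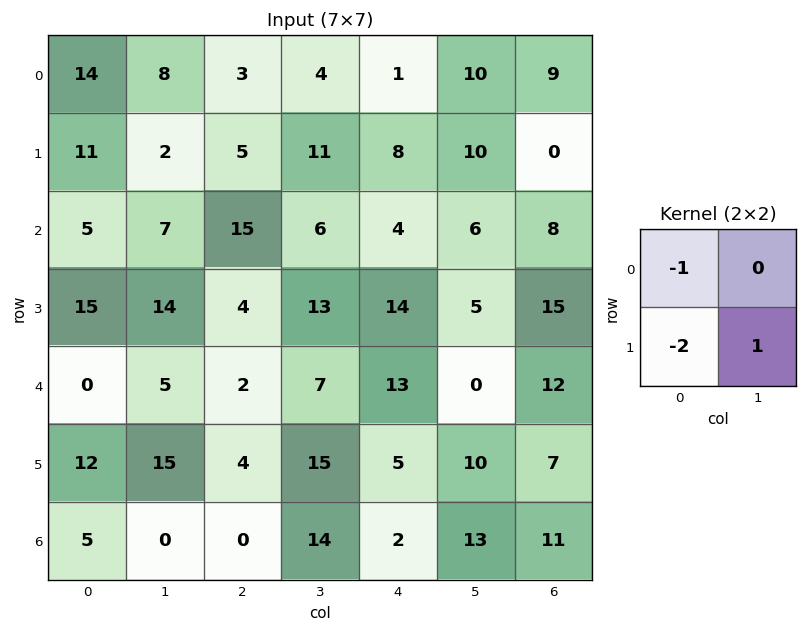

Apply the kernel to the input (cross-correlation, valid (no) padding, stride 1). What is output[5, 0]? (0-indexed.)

The receptive field on the input at this output position is [12 15 / 5 0]. Elementwise product with the kernel and sum: 12·-1 + 5·-2 + 0·1.

-22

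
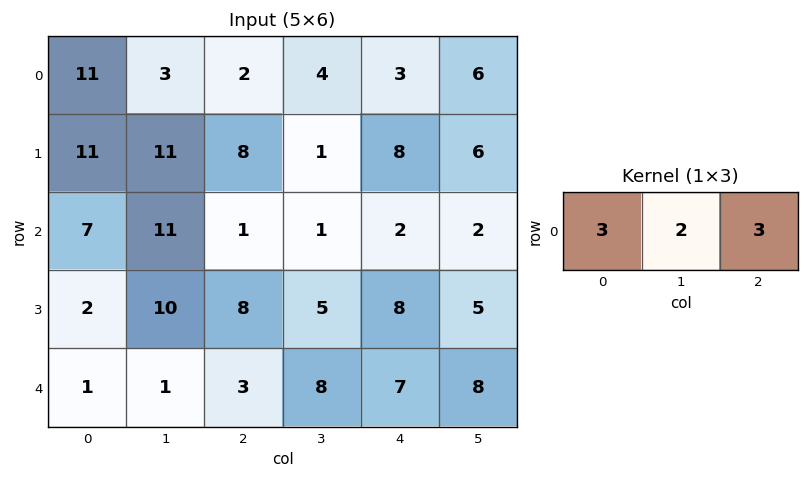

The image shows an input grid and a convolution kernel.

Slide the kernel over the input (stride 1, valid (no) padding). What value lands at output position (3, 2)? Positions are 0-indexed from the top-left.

The receptive field on the input at this output position is [8 5 8]. Elementwise product with the kernel and sum: 8·3 + 5·2 + 8·3.

58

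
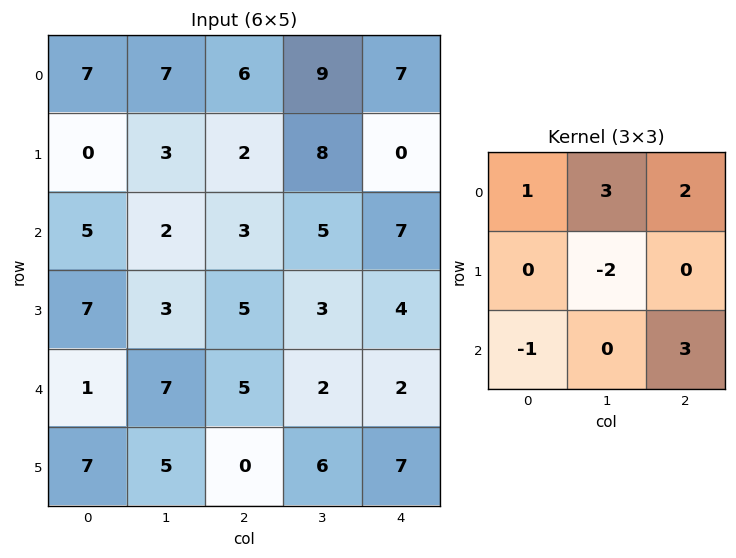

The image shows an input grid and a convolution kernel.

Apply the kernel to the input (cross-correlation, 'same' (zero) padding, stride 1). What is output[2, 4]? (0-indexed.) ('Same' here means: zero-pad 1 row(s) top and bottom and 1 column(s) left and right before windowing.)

The receptive field on the zero-padded input at this output position is [8 0 0 / 5 7 0 / 3 4 0]. Elementwise product with the kernel and sum: 8·1 + 0·3 + 0·2 + 7·-2 + 3·-1 + 0·3.

-9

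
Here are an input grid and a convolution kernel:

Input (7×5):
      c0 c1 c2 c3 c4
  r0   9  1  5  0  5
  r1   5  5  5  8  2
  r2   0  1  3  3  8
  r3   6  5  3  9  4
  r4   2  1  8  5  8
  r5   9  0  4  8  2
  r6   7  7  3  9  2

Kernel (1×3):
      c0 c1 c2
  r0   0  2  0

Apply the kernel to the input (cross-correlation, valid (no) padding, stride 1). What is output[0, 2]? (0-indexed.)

The receptive field on the input at this output position is [5 0 5]. Elementwise product with the kernel and sum: 0·2.

0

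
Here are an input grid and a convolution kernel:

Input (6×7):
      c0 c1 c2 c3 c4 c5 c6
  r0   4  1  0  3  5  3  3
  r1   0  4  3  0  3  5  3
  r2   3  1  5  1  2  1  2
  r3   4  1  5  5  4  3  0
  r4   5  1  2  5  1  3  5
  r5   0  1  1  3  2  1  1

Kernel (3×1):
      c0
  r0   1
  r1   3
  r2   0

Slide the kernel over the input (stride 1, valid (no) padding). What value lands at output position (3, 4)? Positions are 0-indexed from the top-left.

7

The receptive field on the input at this output position is [4 / 1 / 2]. Elementwise product with the kernel and sum: 4·1 + 1·3.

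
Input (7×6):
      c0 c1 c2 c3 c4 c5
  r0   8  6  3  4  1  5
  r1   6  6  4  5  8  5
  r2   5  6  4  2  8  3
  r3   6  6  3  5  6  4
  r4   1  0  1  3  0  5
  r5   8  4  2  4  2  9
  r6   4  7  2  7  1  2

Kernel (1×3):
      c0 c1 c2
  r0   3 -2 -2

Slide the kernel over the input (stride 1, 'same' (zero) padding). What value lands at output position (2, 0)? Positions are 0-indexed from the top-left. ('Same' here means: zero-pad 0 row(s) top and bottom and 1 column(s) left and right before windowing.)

-22

The receptive field on the zero-padded input at this output position is [0 5 6]. Elementwise product with the kernel and sum: 0·3 + 5·-2 + 6·-2.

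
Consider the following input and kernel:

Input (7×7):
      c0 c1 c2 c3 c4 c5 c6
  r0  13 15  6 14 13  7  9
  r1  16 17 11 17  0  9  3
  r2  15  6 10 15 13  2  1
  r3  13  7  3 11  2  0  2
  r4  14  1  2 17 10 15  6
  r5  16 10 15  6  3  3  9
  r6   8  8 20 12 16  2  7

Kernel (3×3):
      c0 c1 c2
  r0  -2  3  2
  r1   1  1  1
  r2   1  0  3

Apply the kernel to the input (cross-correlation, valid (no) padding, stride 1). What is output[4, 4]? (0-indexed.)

89

The receptive field on the input at this output position is [10 15 6 / 3 3 9 / 16 2 7]. Elementwise product with the kernel and sum: 10·-2 + 15·3 + 6·2 + 3·1 + 3·1 + 9·1 + 16·1 + 7·3.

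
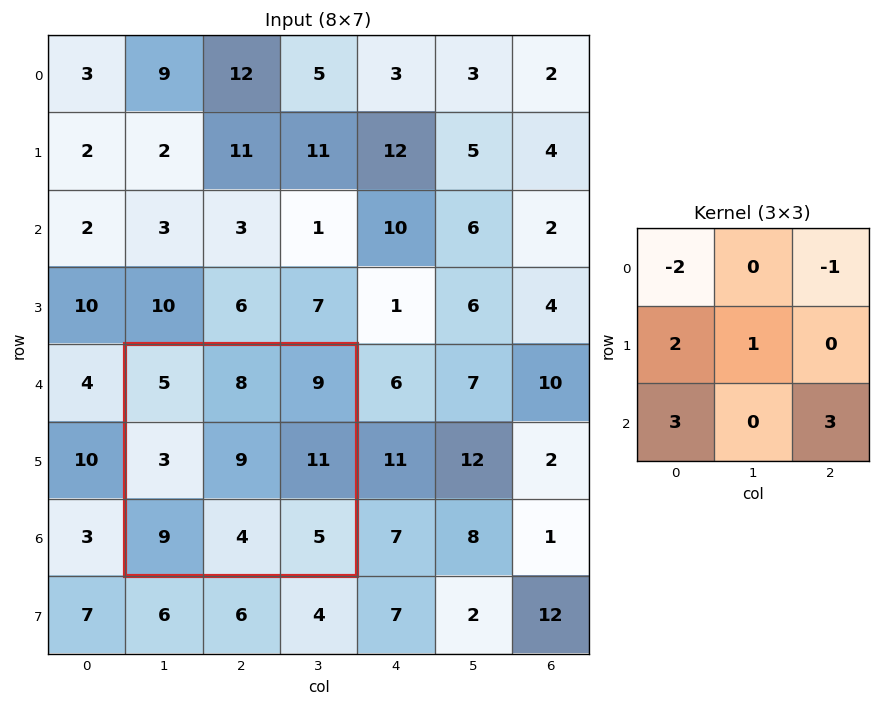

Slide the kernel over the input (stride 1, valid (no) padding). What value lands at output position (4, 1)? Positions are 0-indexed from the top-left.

38

The receptive field on the input at this output position is [5 8 9 / 3 9 11 / 9 4 5]. Elementwise product with the kernel and sum: 5·-2 + 9·-1 + 3·2 + 9·1 + 9·3 + 5·3.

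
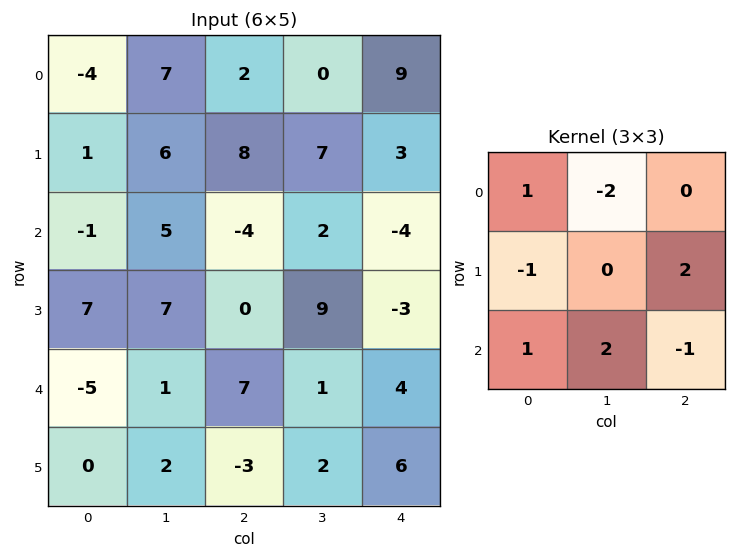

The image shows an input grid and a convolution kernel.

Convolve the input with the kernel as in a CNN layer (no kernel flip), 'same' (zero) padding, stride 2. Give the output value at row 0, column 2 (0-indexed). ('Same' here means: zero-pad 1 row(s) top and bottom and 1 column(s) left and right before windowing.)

13

The receptive field on the zero-padded input at this output position is [0 0 0 / 0 9 0 / 7 3 0]. Elementwise product with the kernel and sum: 0·1 + 0·-2 + 0·-1 + 0·2 + 7·1 + 3·2 + 0·-1.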